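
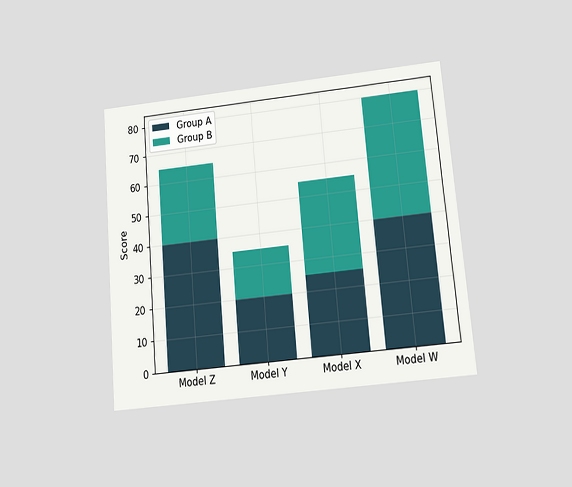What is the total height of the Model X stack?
55

The chart is tilted about 5° counter-clockwise and viewed at a slight angle. The Model X stack's top reaches 55 on the y-axis.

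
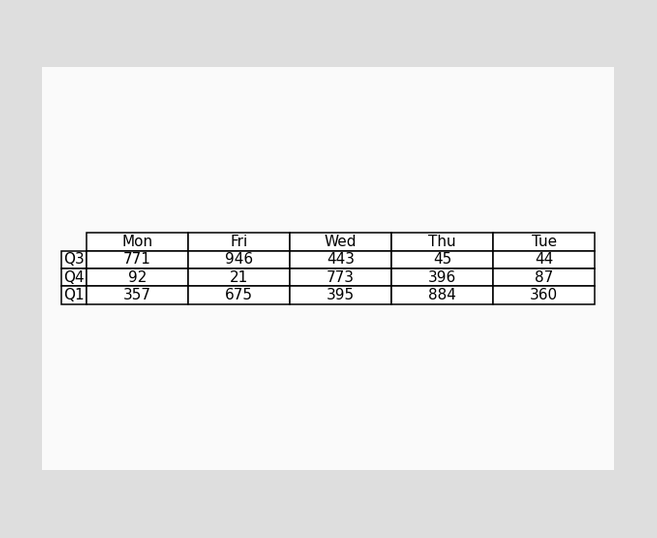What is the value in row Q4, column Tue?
The (Q4, Tue) cell reads 87.

87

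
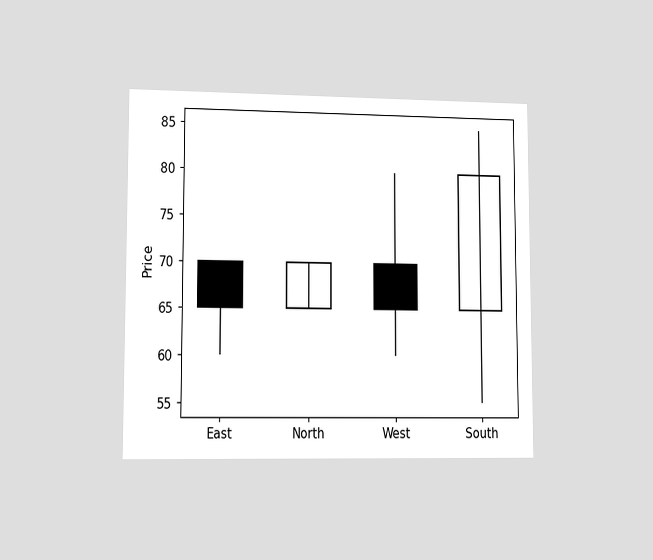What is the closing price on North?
70

The chart is viewed at a slight angle. The North candle closes at 70.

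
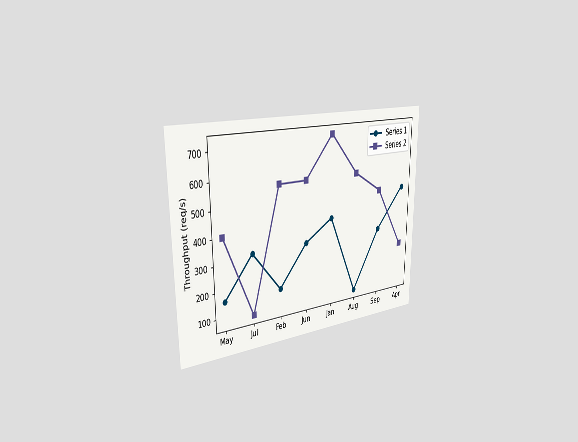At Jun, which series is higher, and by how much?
The chart is viewed slightly from the left. At Jun, Series 2 sits above the other line by 240req/s.

Series 2, by 240req/s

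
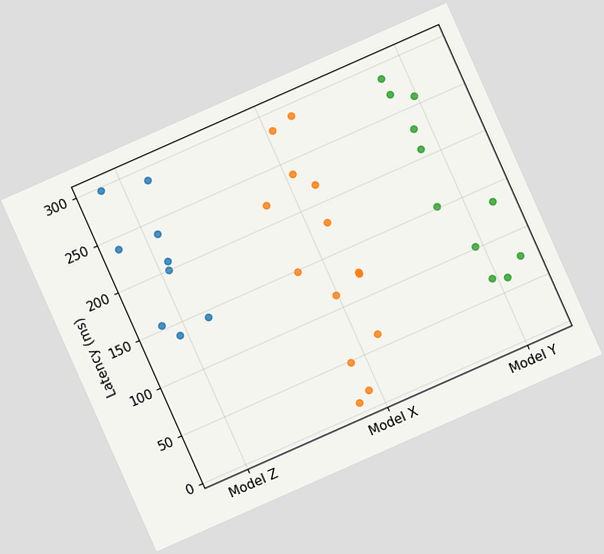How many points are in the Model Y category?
The chart is tilted about 24° counter-clockwise. Counting the markers in the Model Y column gives 11.

11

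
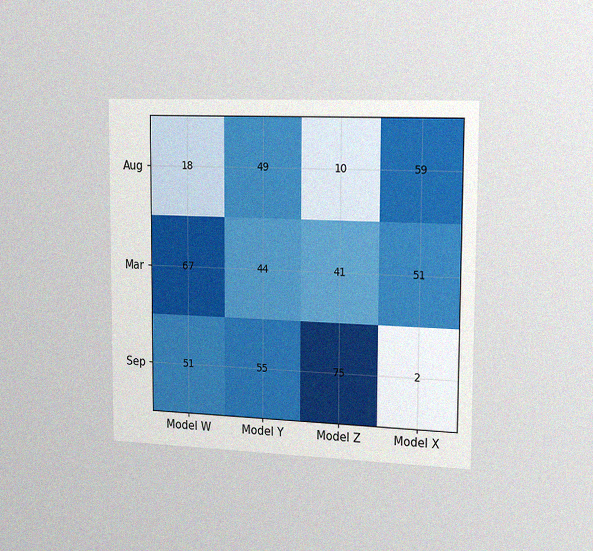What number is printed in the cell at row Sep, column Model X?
2

The chart is viewed slightly from the right, with some photo noise. The (Sep, Model X) cell reads 2.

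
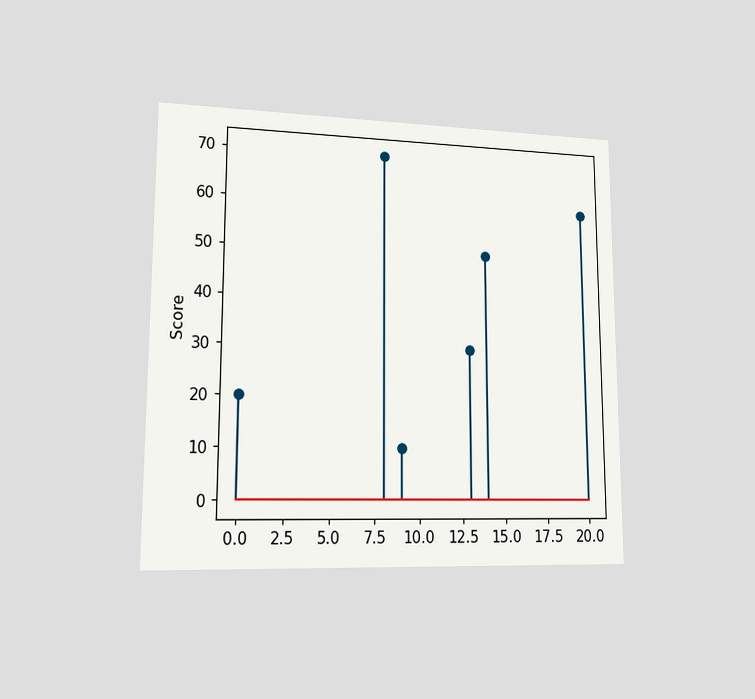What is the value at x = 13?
30

The chart is viewed at a slight angle. The stem at x=13 reaches 30.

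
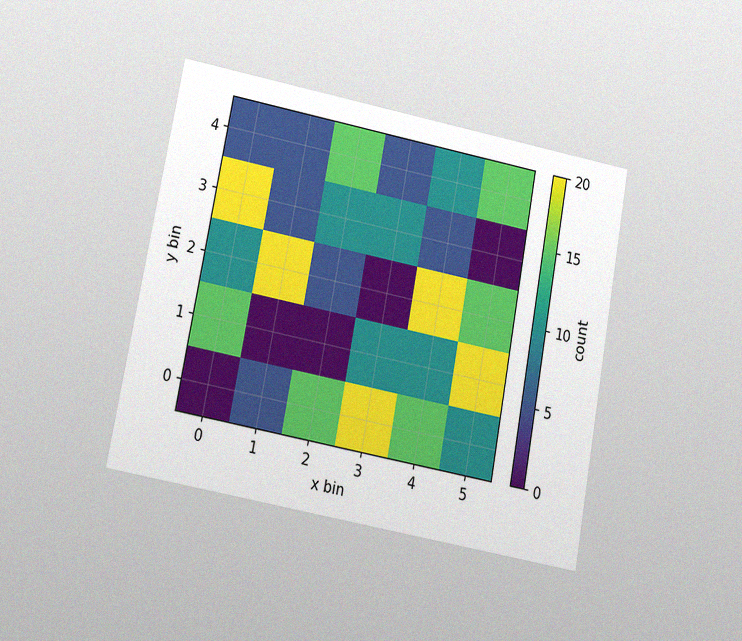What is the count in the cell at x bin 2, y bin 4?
The chart is tilted about 10° clockwise and viewed at a slight angle, with some photo noise. Matching the cell (2, 4) against the colorbar gives 15.

15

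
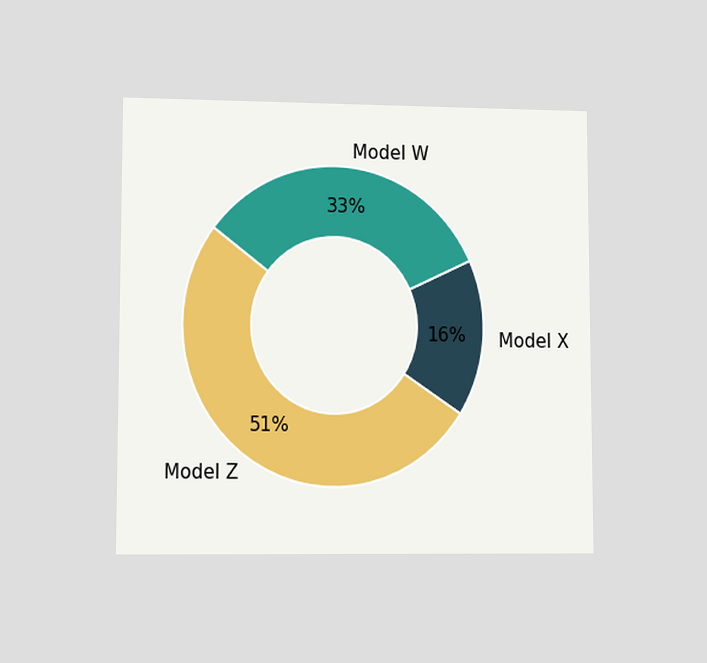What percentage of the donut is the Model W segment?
33%

The chart is viewed at a slight angle. The Model W segment takes up 33% of the ring.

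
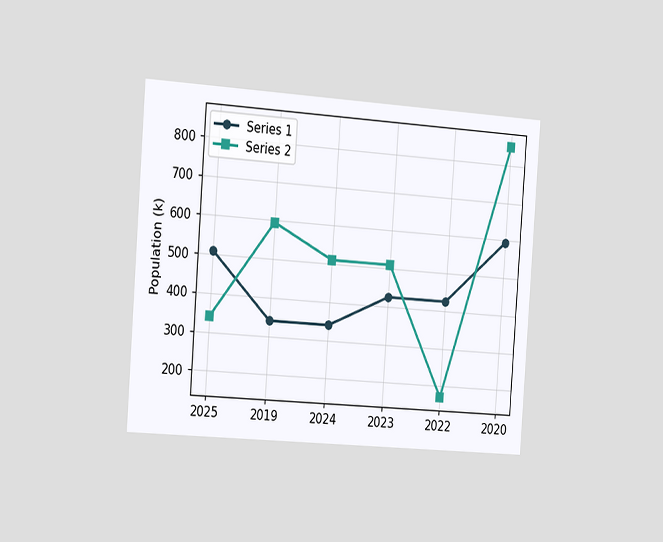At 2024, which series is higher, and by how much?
The chart is tilted about 4° clockwise and viewed slightly from the left. At 2024, Series 2 sits above the other line by 170k.

Series 2, by 170k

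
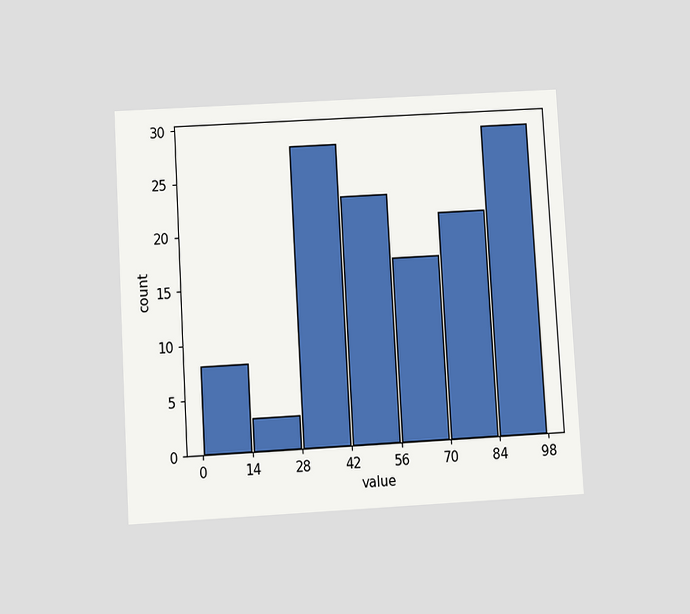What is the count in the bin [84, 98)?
The chart is tilted about 3° counter-clockwise and viewed slightly from below. The [84, 98) bin has height 29.

29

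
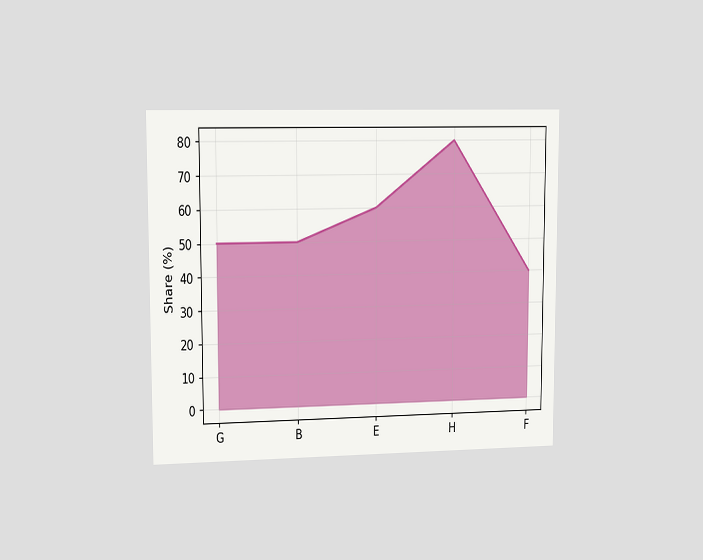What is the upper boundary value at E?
60%

The chart is viewed slightly from the left. At E the upper boundary is at 60%.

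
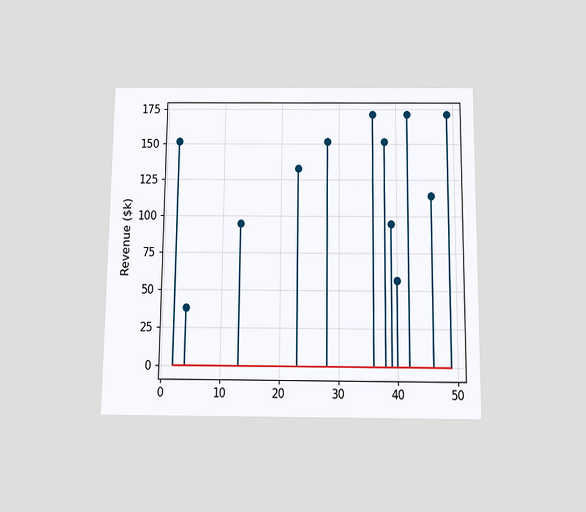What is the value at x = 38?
$152k

The chart is viewed slightly from below. The stem at x=38 reaches $152k.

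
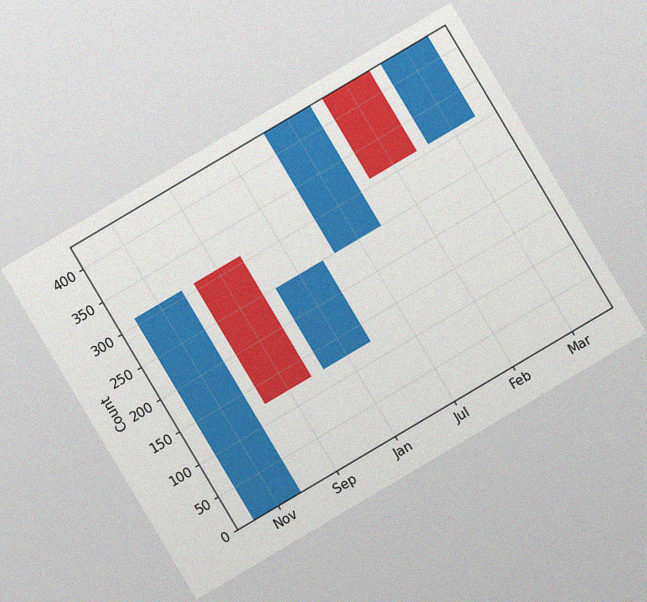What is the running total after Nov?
310

The chart is tilted about 31° counter-clockwise, with some photo noise. After Nov the running total reaches 310.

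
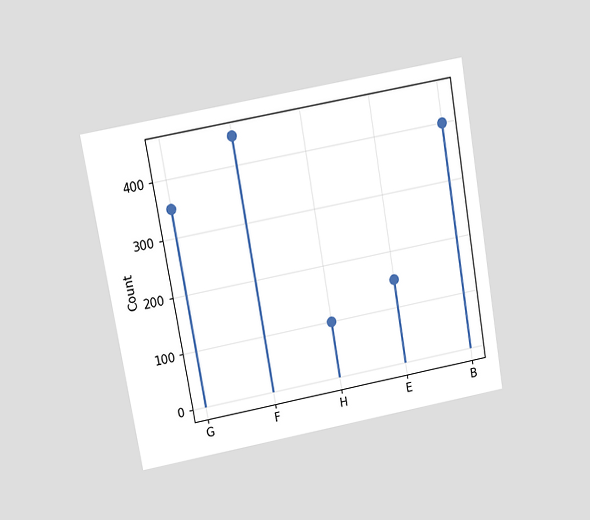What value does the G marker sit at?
The chart is tilted about 10° counter-clockwise and viewed slightly from above. The G marker sits at 350.

350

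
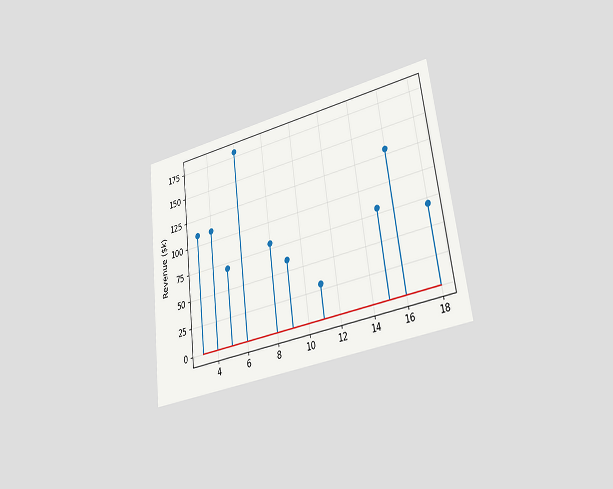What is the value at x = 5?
The chart is tilted about 7° counter-clockwise and viewed at a slight angle. The stem at x=5 reaches $70k.

$70k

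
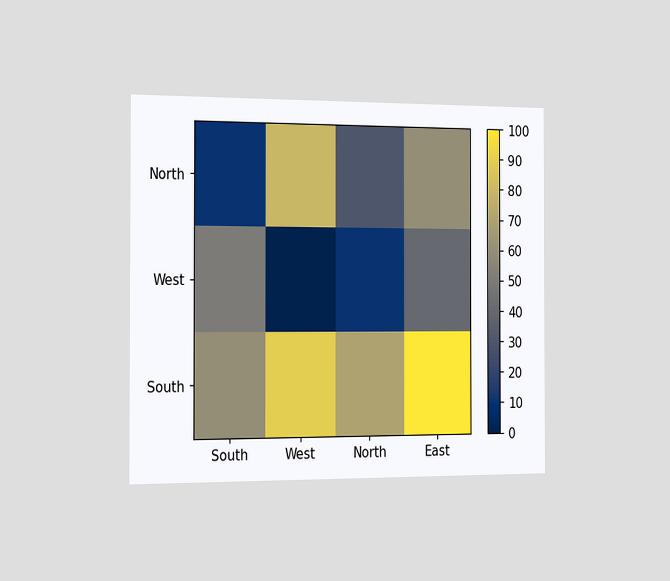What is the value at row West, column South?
50

The chart is viewed slightly from the left. Matching cell (West, South) against the colorbar gives 50.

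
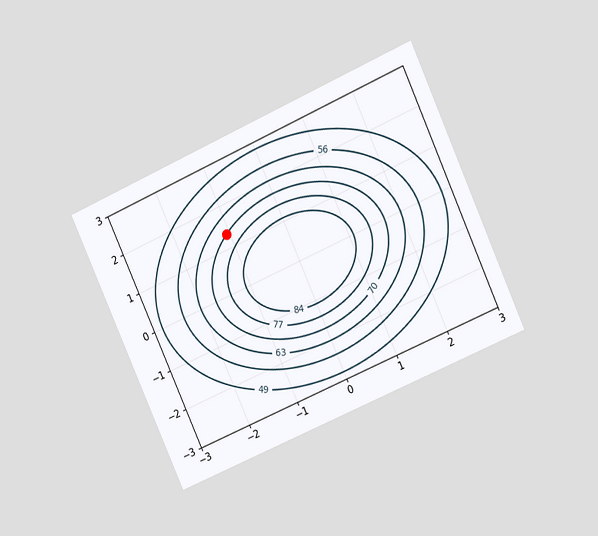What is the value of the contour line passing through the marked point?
The chart is tilted about 24° counter-clockwise and viewed at a slight angle. The marked point sits on the contour labelled 70.

70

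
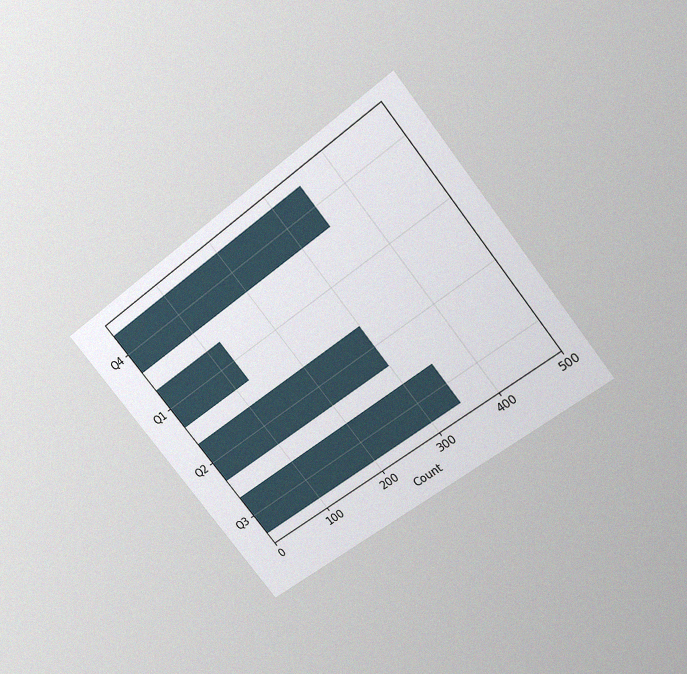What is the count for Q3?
The chart is tilted about 38° counter-clockwise and viewed slightly from above, with some photo noise. Reading along the chart's x-axis, the Q3 bar reaches 350.

350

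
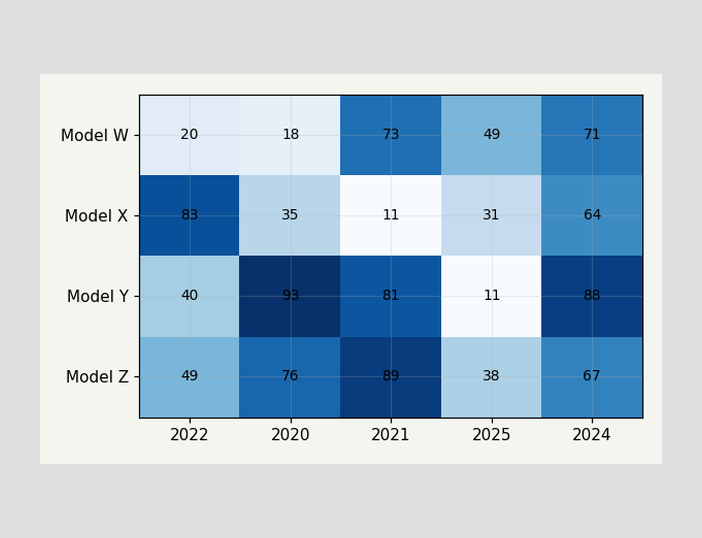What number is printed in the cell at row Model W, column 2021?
73

The (Model W, 2021) cell reads 73.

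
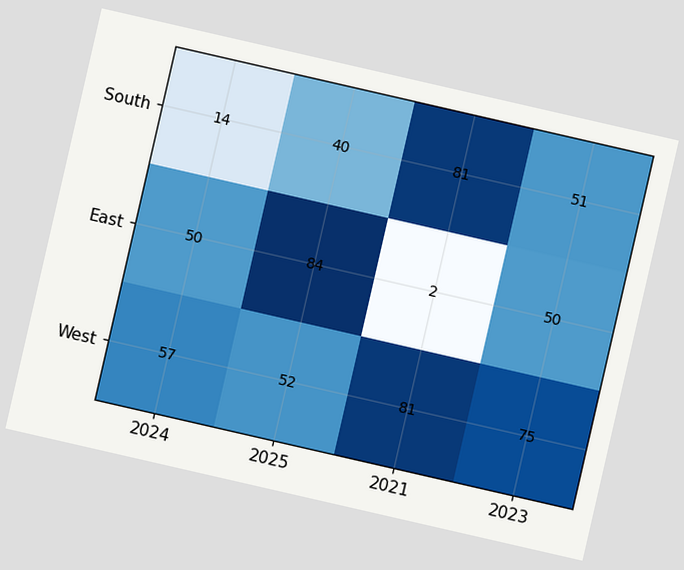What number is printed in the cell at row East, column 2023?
The chart is tilted about 13° clockwise. The (East, 2023) cell reads 50.

50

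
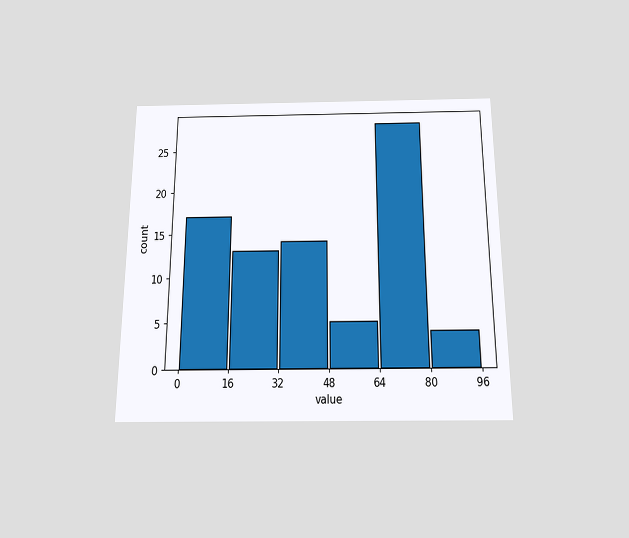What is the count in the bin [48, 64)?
The chart is viewed slightly from below. The [48, 64) bin has height 5.

5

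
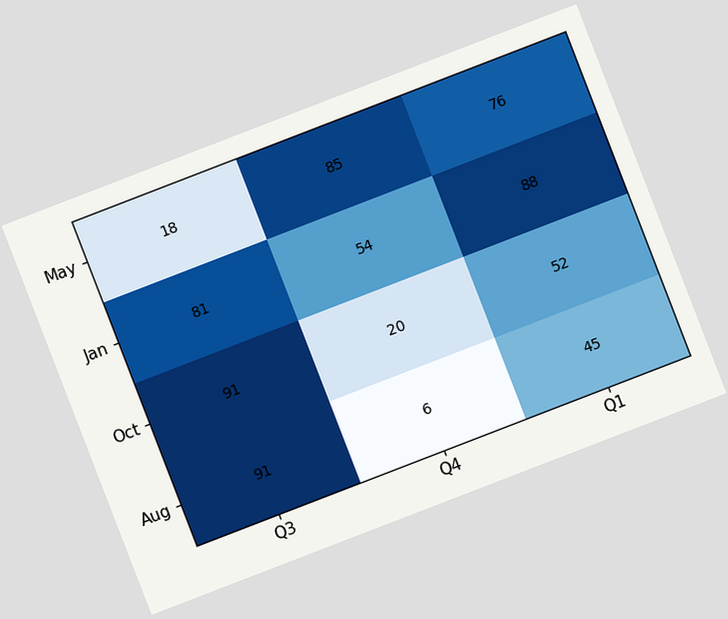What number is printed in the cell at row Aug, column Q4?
The chart is tilted about 21° counter-clockwise. The (Aug, Q4) cell reads 6.

6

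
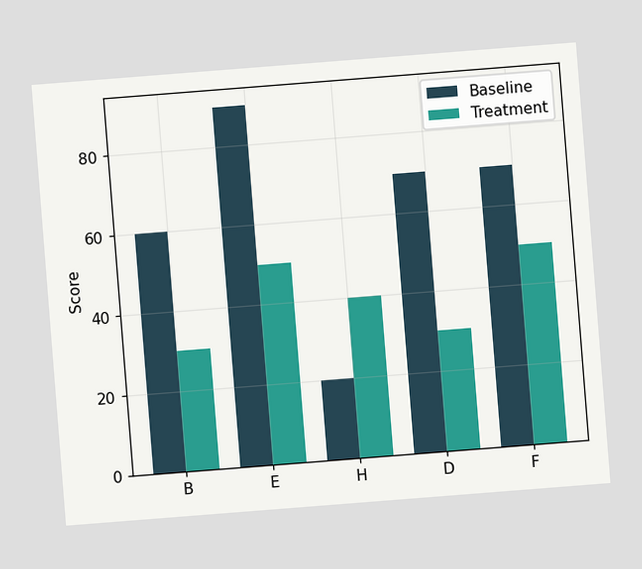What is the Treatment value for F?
50

The chart is tilted about 4° counter-clockwise. The Treatment bar at F reaches 50 on the y-axis.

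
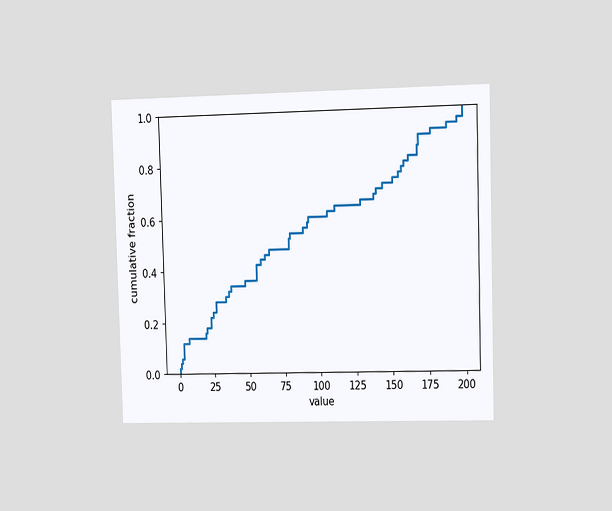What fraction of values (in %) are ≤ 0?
The chart is viewed slightly from the right. At x=0 the ECDF step is at 2%.

2%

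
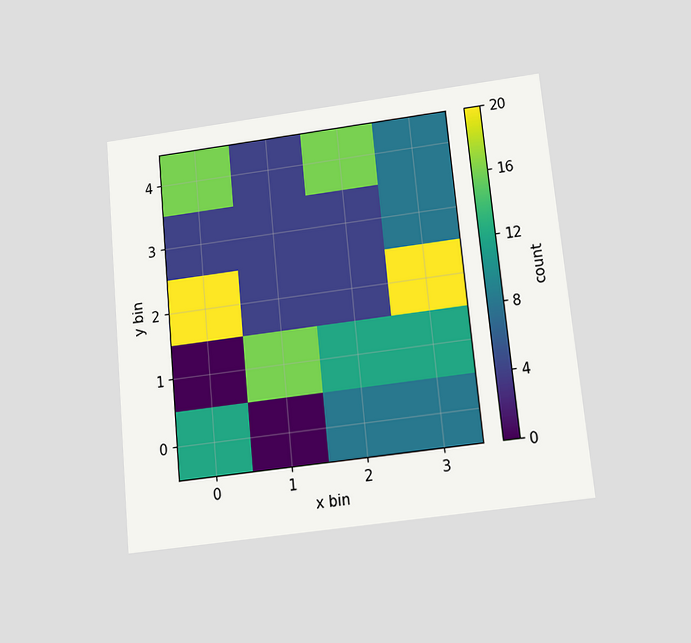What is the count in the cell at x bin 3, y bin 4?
The chart is tilted about 6° counter-clockwise and viewed slightly from below. Matching the cell (3, 4) against the colorbar gives 8.

8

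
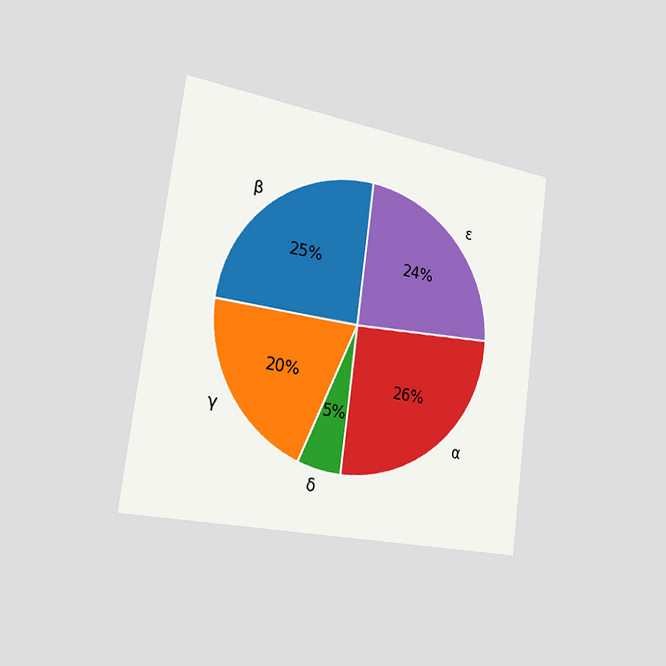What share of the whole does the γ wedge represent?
The chart is tilted about 7° clockwise and viewed slightly from the left. The γ slice takes up 20% of the pie.

20%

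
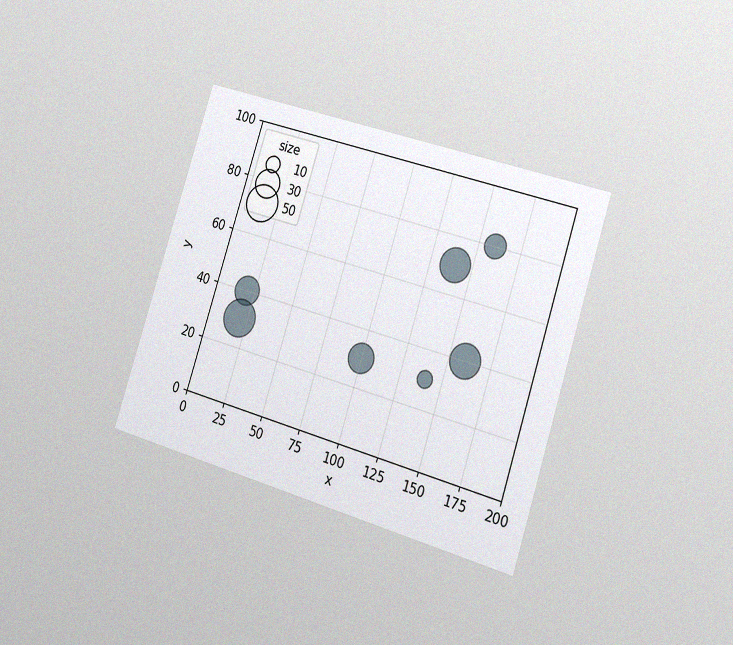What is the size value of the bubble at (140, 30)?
The chart is tilted about 18° clockwise and viewed slightly from the right, with some photo noise. Matching the bubble at (140, 30) against the size legend gives 10.

10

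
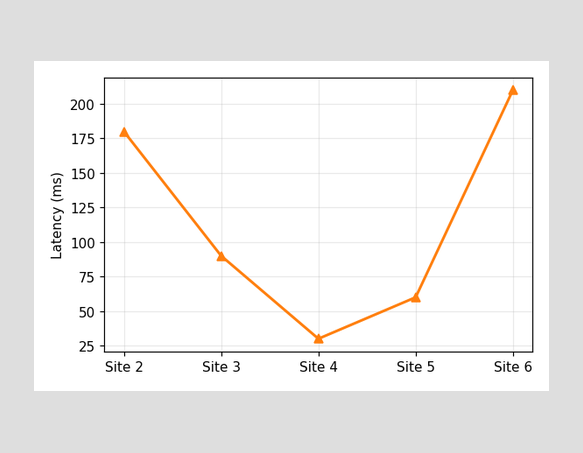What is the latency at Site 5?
60ms

At Site 5, the line is at 60ms.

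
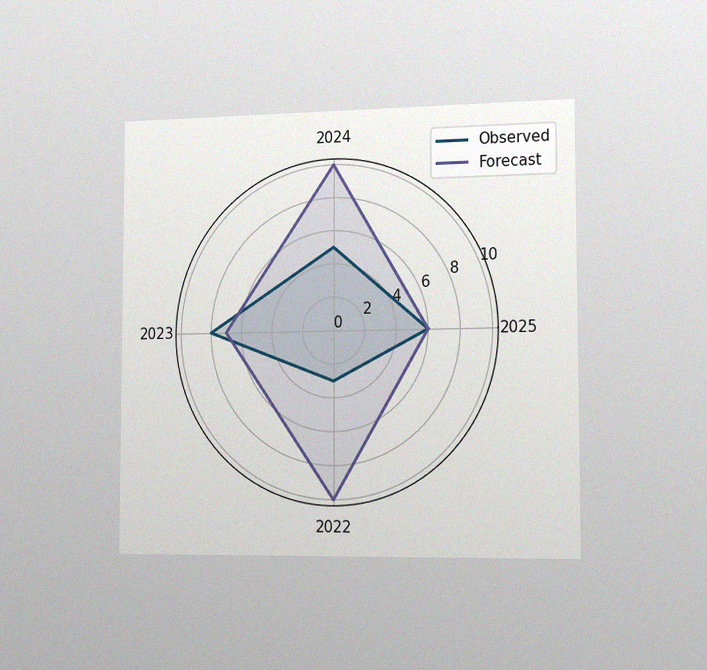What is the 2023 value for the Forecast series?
The chart is viewed slightly from the right, with some photo noise. On the 2023 axis, Forecast reaches 7.

7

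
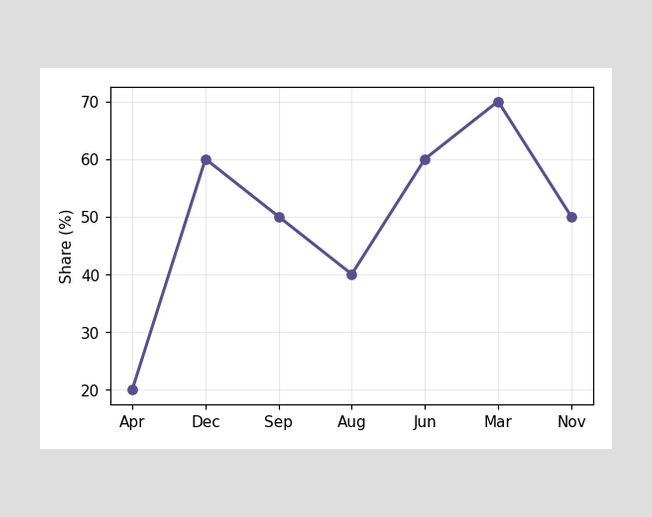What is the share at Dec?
60%

At Dec, the line is at 60%.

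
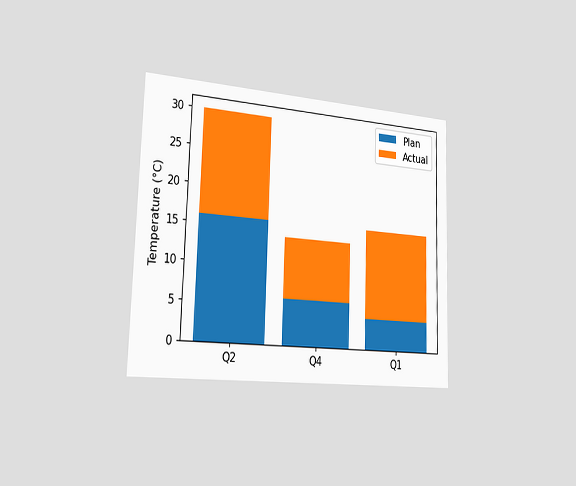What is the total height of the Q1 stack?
16°C

The chart is viewed slightly from the left. The Q1 stack's top reaches 16°C on the y-axis.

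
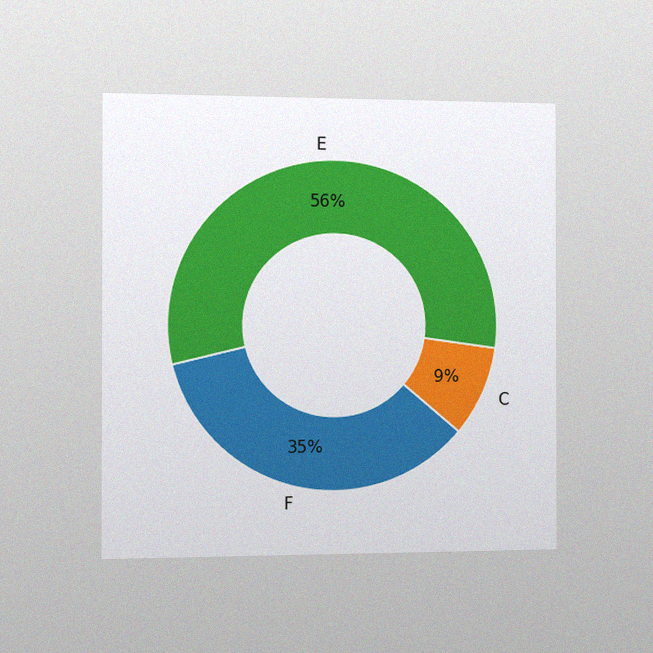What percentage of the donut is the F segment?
35%

The chart is viewed slightly from the left, with some photo noise. The F segment takes up 35% of the ring.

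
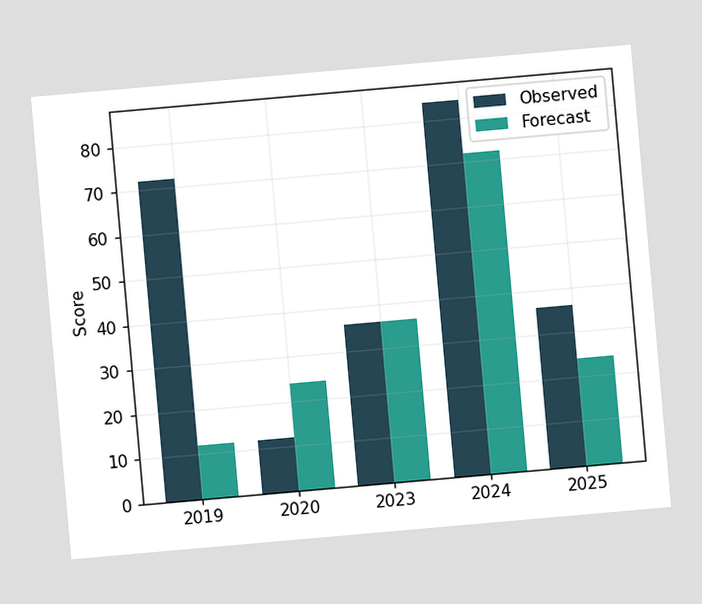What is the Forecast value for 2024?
The chart is tilted about 5° counter-clockwise. The Forecast bar at 2024 reaches 72 on the y-axis.

72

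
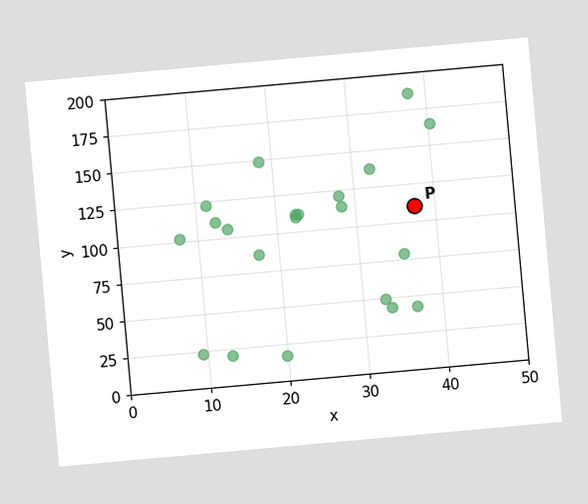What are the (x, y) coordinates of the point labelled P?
The chart is tilted about 5° counter-clockwise. Following the gridlines from P to each axis, P sits at (37.5, 110).

(37.5, 110)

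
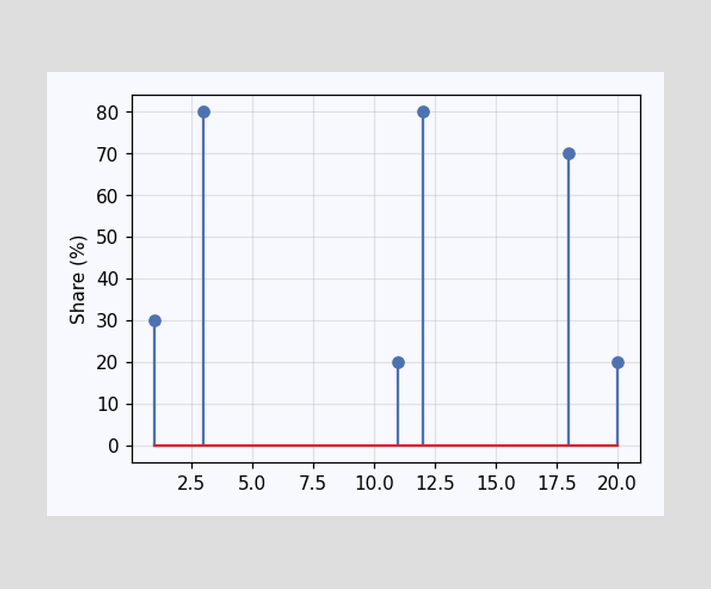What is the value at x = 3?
The stem at x=3 reaches 80%.

80%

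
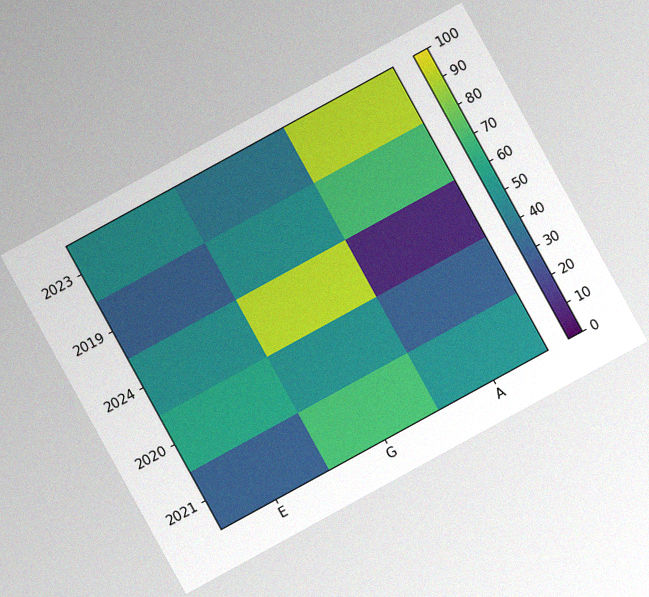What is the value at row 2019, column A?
70

The chart is tilted about 29° counter-clockwise, with some photo noise. Matching cell (2019, A) against the colorbar gives 70.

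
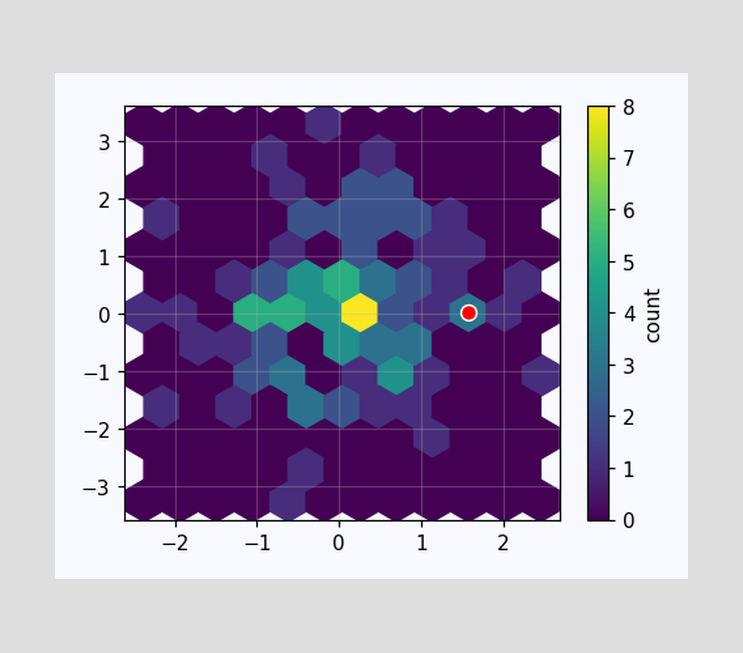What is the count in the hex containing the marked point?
The marked hex reads 3 on the colorbar.

3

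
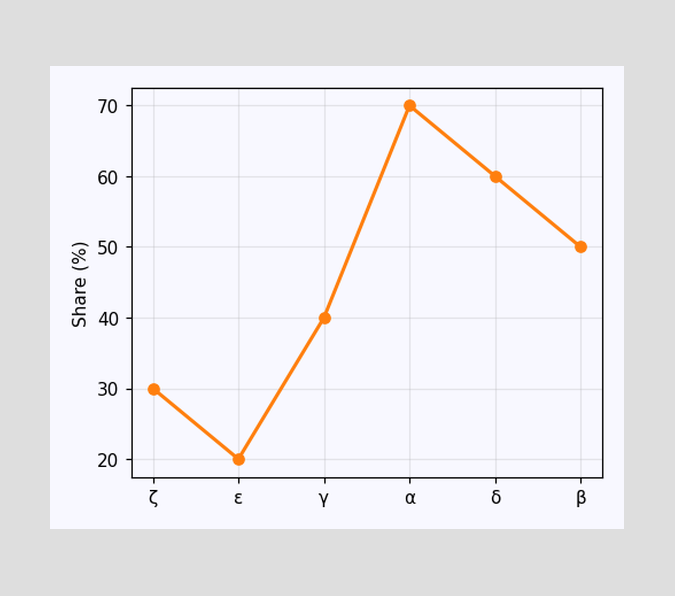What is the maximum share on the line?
70%

The highest point is at α, and reading across to the y-axis gives 70%.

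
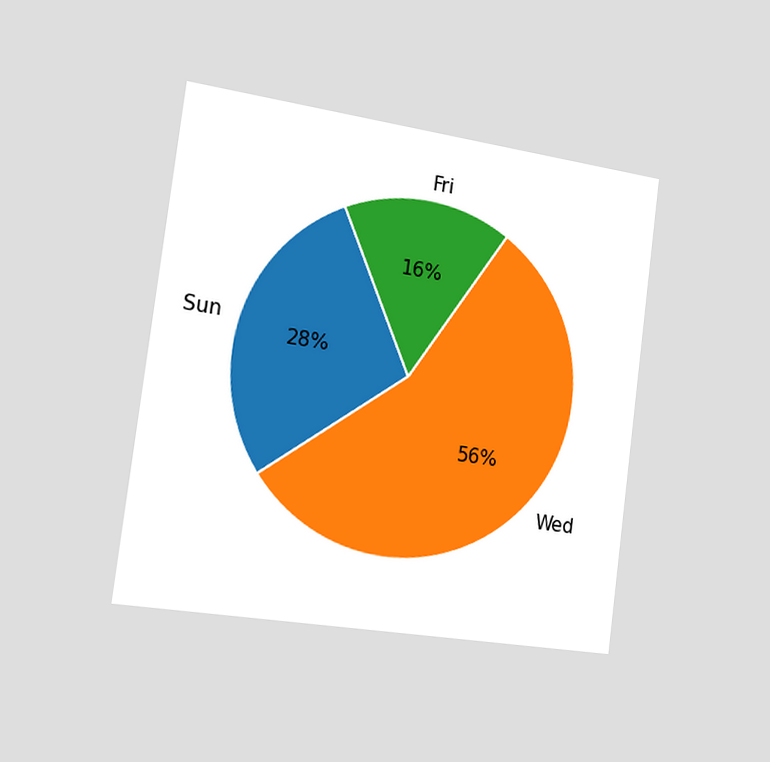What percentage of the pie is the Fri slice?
The chart is tilted about 7° clockwise and viewed slightly from the left. The Fri slice takes up 16% of the pie.

16%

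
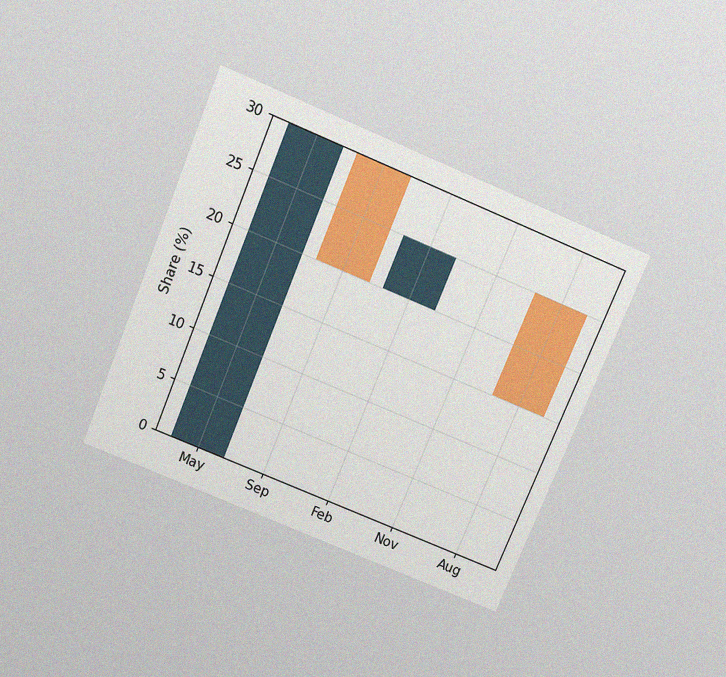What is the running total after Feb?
25%

The chart is tilted about 23° clockwise and viewed slightly from above, with some photo noise. After Feb the running total reaches 25%.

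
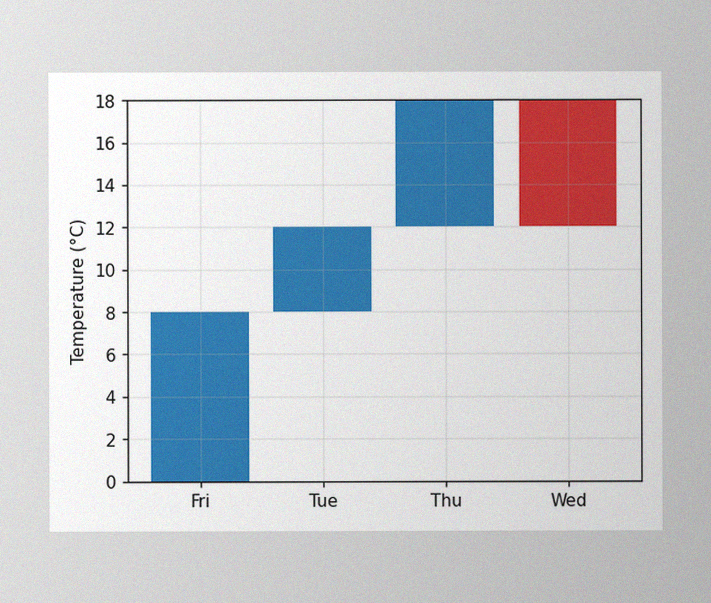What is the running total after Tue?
12°C

The image has some photo noise and uneven lighting. After Tue the running total reaches 12°C.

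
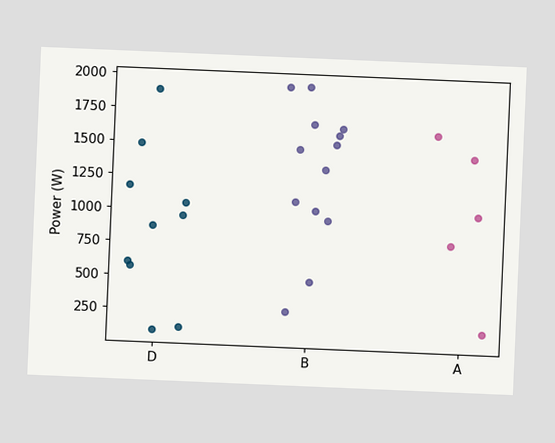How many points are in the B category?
13

The chart is tilted about 2° clockwise. Counting the markers in the B column gives 13.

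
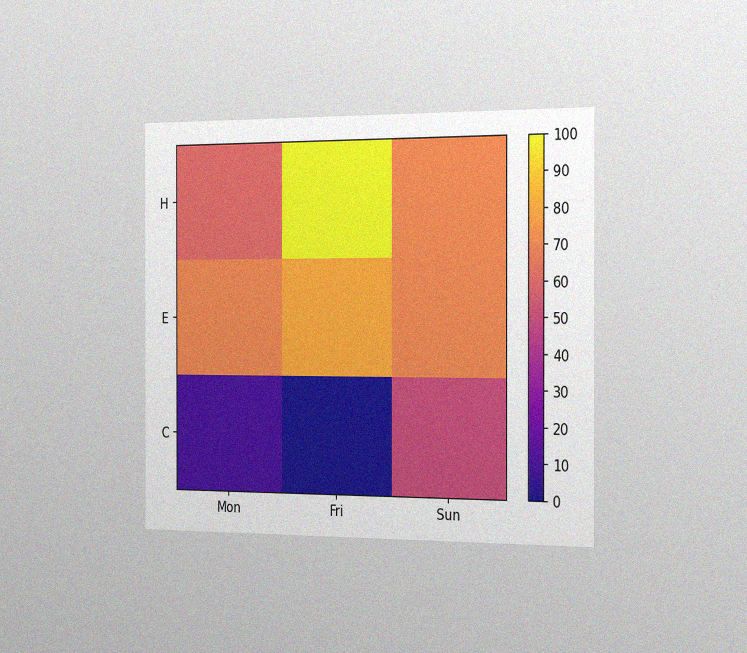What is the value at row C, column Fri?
0

The chart is viewed slightly from the right, with some photo noise. Matching cell (C, Fri) against the colorbar gives 0.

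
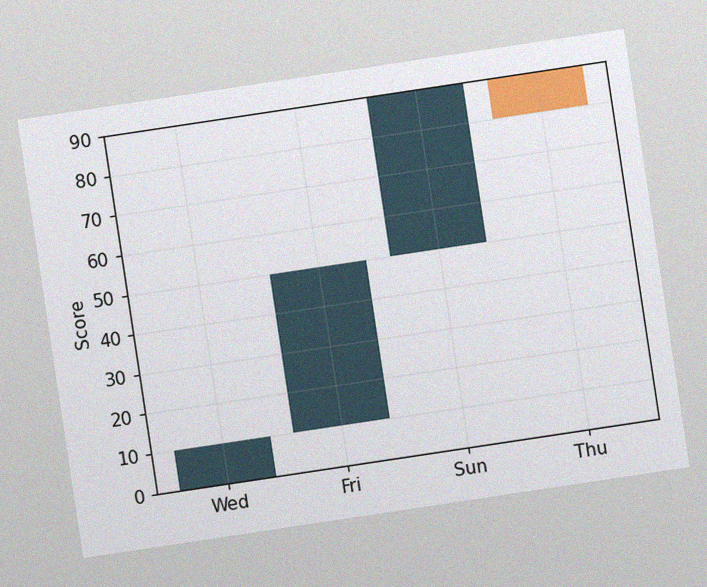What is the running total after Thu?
80

The chart is tilted about 9° counter-clockwise, with some photo noise. After Thu the running total reaches 80.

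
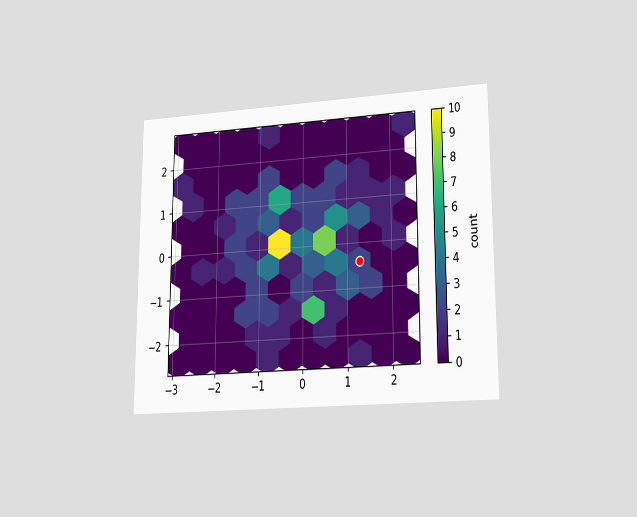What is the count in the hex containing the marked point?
The chart is viewed at a slight angle. The marked hex reads 2 on the colorbar.

2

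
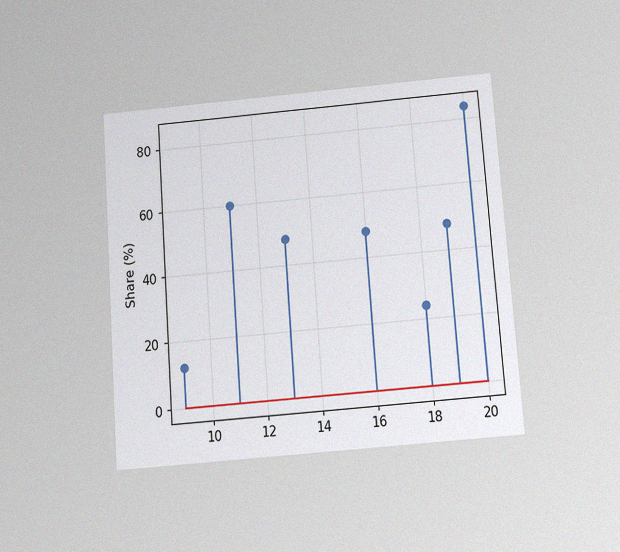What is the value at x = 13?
48%

The chart is tilted about 4° counter-clockwise and viewed slightly from below, with some photo noise. The stem at x=13 reaches 48%.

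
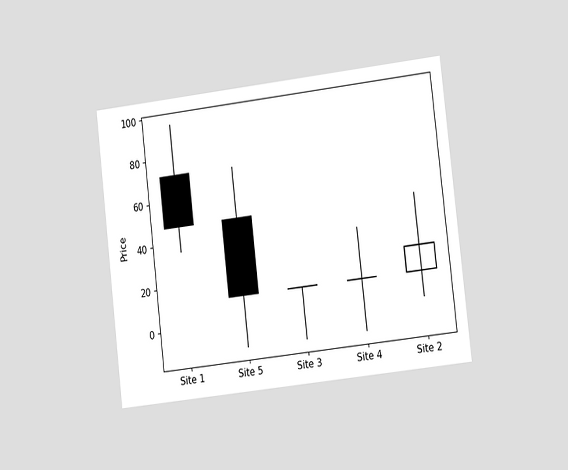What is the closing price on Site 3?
12

The chart is tilted about 7° counter-clockwise and viewed slightly from the right. The Site 3 candle closes at 12.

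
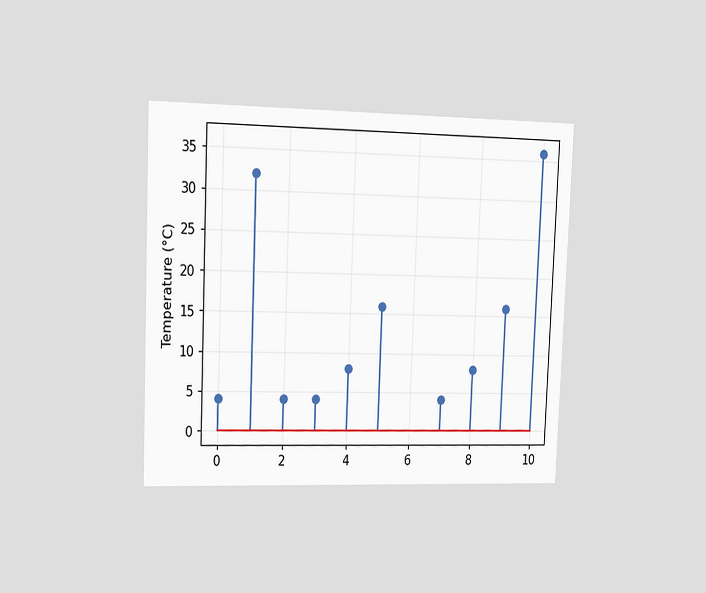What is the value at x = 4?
8°C

The chart is tilted about 2° clockwise and viewed slightly from the left. The stem at x=4 reaches 8°C.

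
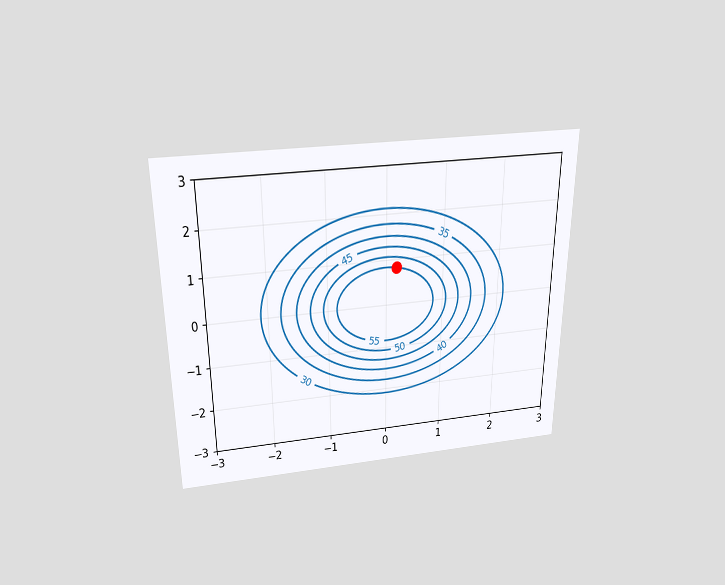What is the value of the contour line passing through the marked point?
The chart is viewed slightly from above. The marked point sits on the contour labelled 55.

55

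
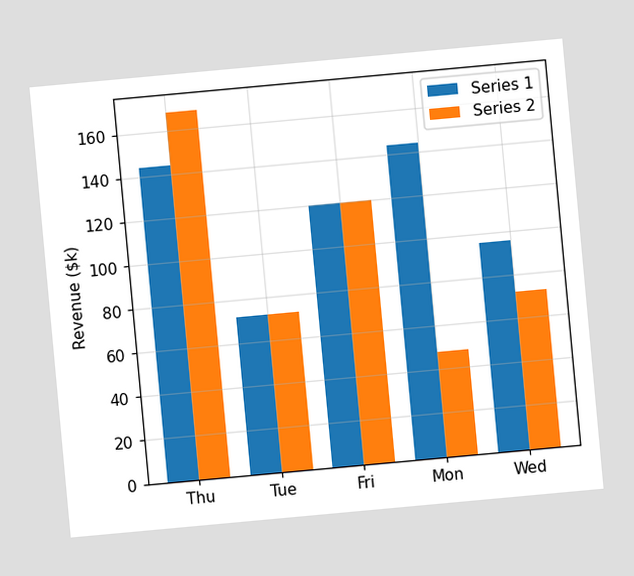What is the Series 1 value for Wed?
$96k

The chart is tilted about 5° counter-clockwise. The Series 1 bar at Wed reaches $96k on the y-axis.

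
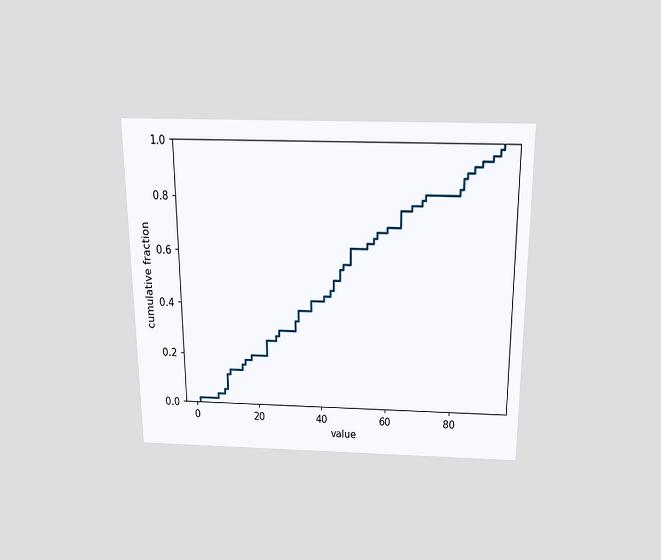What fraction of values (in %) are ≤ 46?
The chart is viewed slightly from above. At x=46 the ECDF step is at 54%.

54%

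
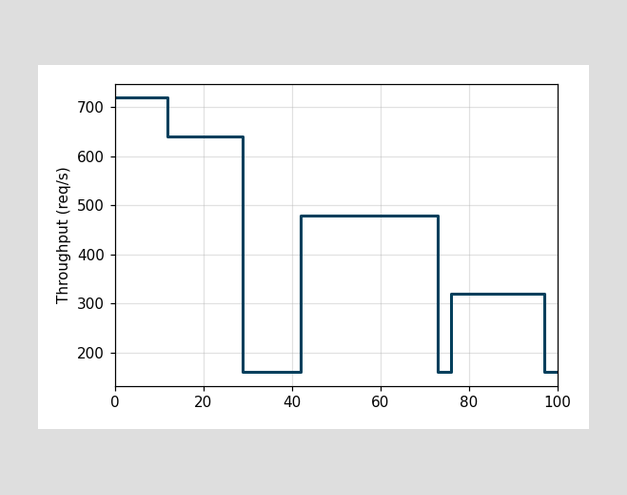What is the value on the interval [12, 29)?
640req/s

On [12, 29) the step sits at 640req/s.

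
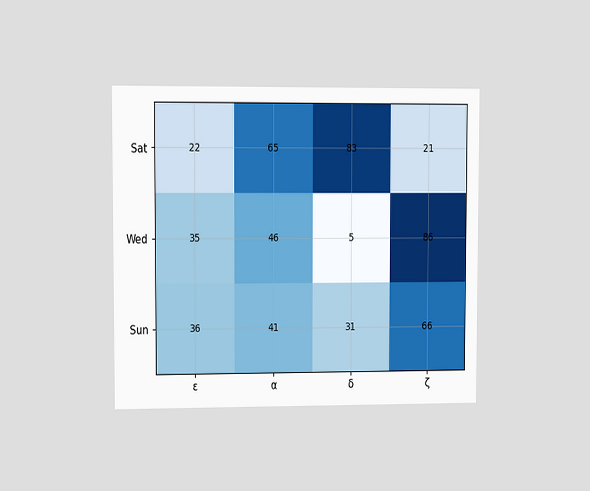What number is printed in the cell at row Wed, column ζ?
86

The chart is viewed at a slight angle. The (Wed, ζ) cell reads 86.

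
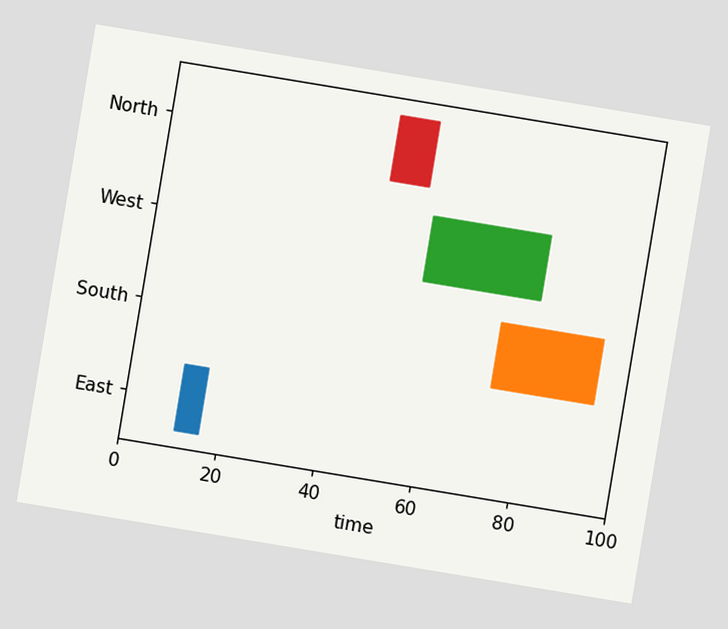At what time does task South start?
73

The chart is tilted about 9° clockwise. The South bar begins at t=73.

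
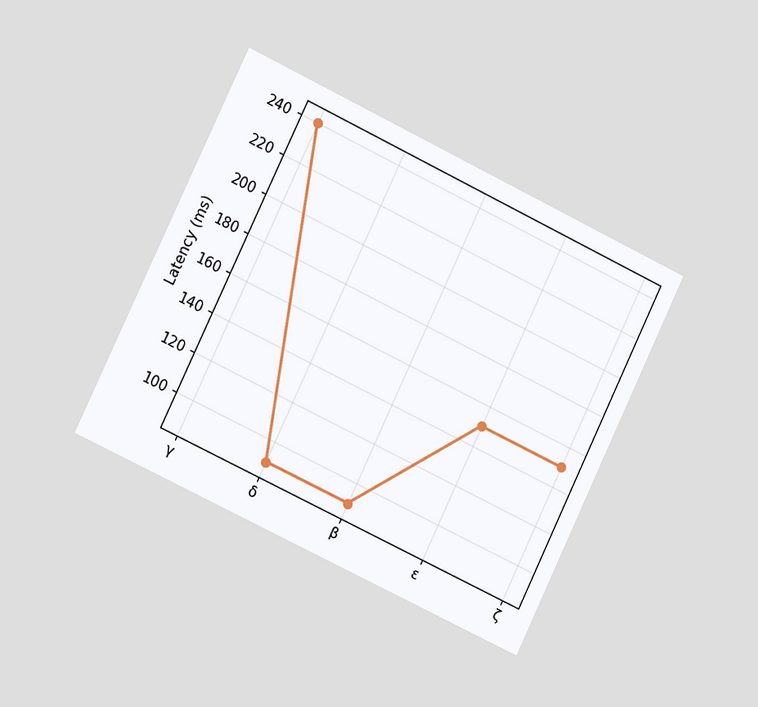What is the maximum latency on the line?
The chart is tilted about 26° clockwise and viewed slightly from the left. The highest point is at γ, and reading across to the y-axis gives 240ms.

240ms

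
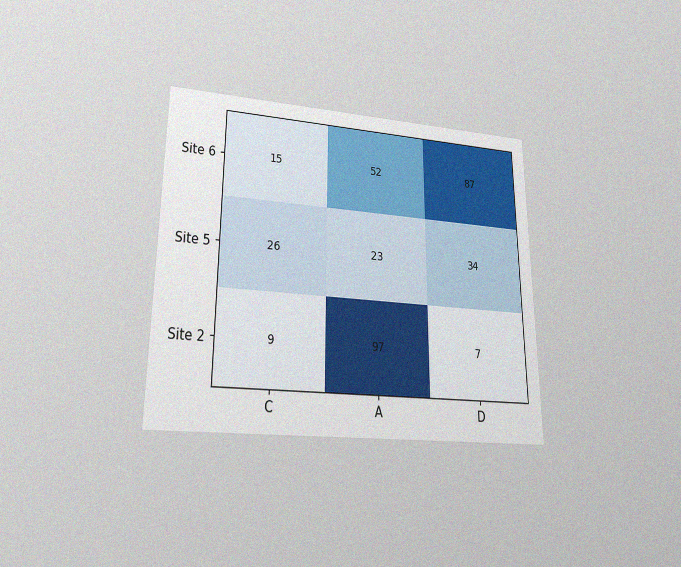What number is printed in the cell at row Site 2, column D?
The chart is viewed at a slight angle, with some photo noise. The (Site 2, D) cell reads 7.

7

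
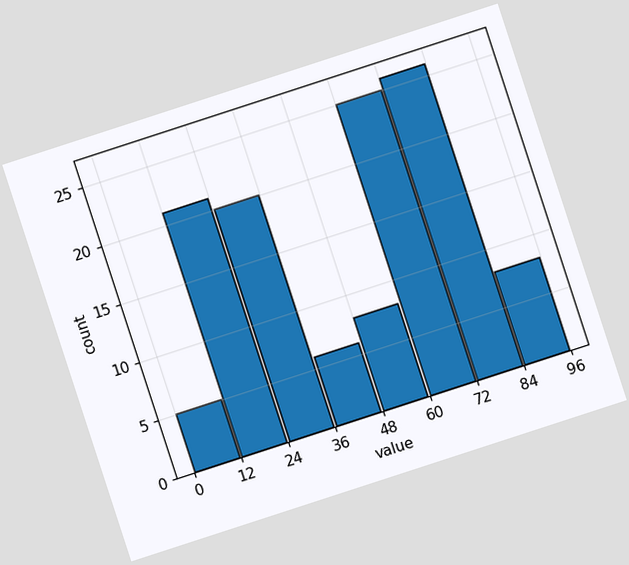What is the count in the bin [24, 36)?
20

The chart is tilted about 18° counter-clockwise. The [24, 36) bin has height 20.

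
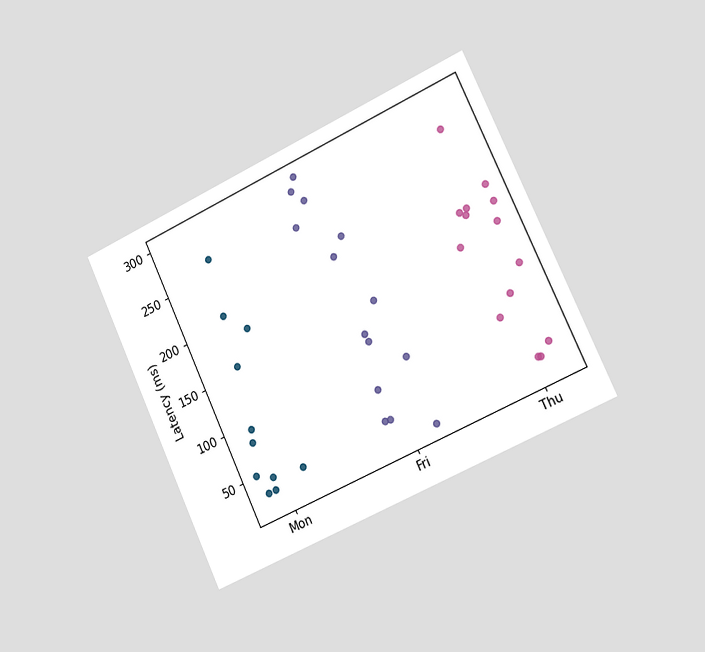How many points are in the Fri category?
14

The chart is tilted about 25° counter-clockwise and viewed slightly from the right. Counting the markers in the Fri column gives 14.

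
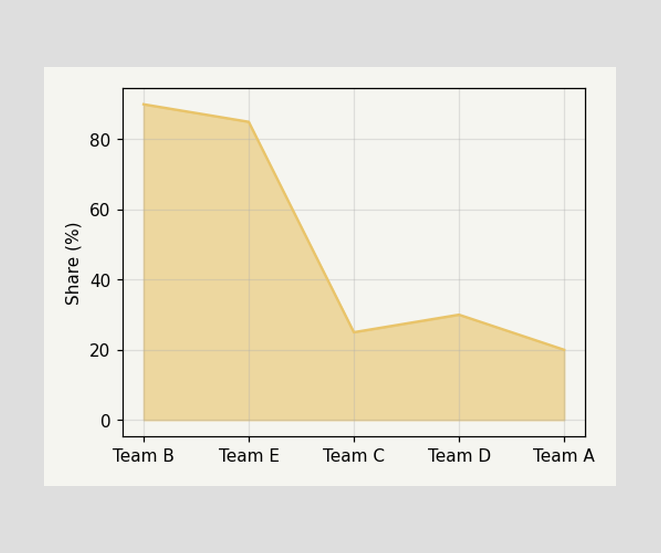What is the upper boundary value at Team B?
90%

At Team B the upper boundary is at 90%.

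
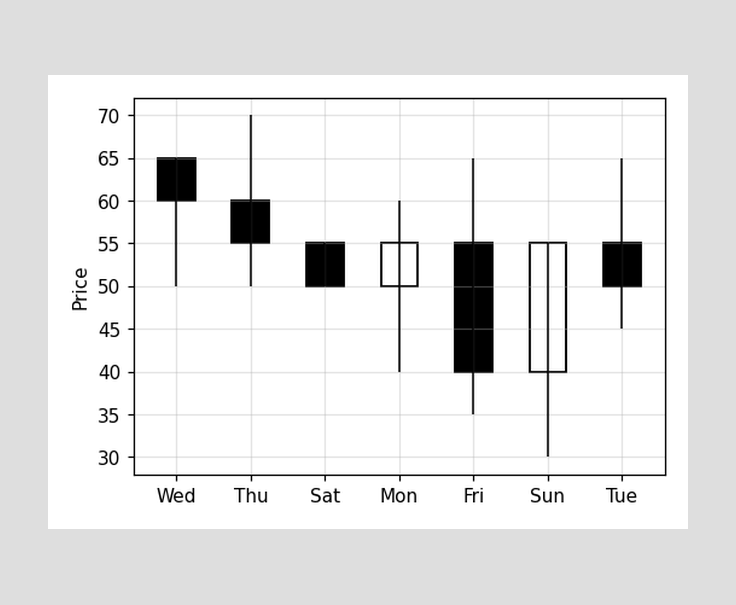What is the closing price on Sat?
50

The Sat candle closes at 50.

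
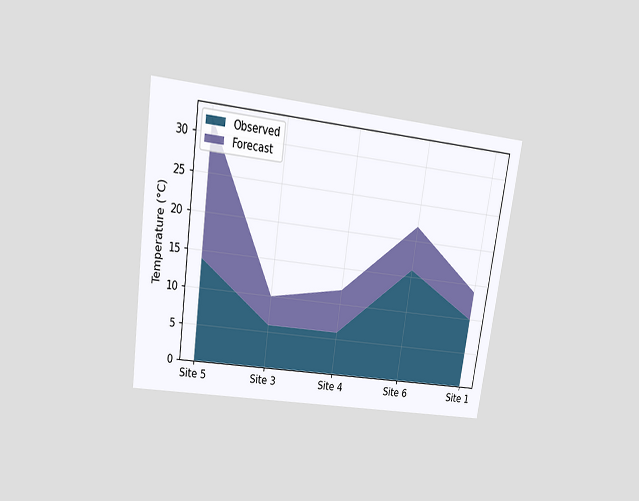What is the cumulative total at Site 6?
The chart is tilted about 8° clockwise and viewed slightly from above. The stacked total at Site 6 reaches 22°C.

22°C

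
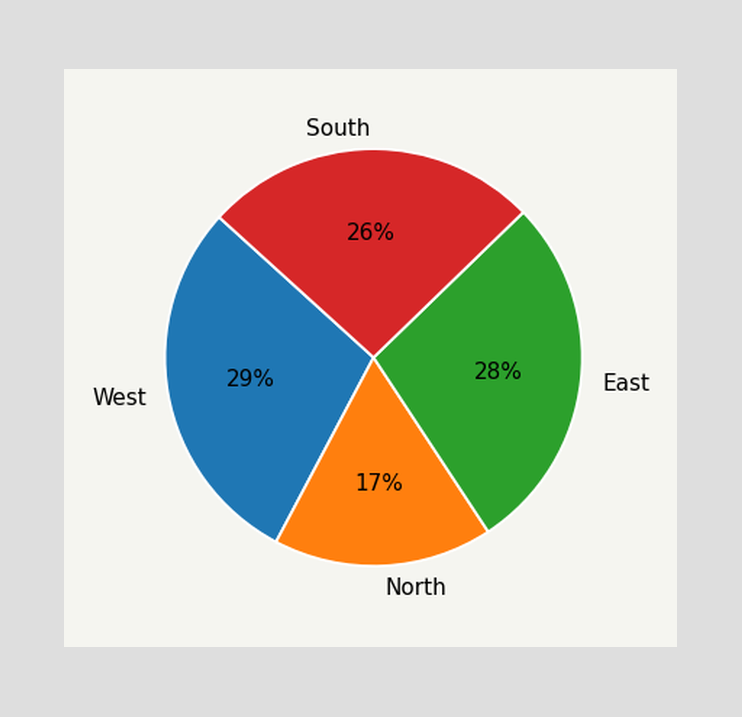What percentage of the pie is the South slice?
The South slice takes up 26% of the pie.

26%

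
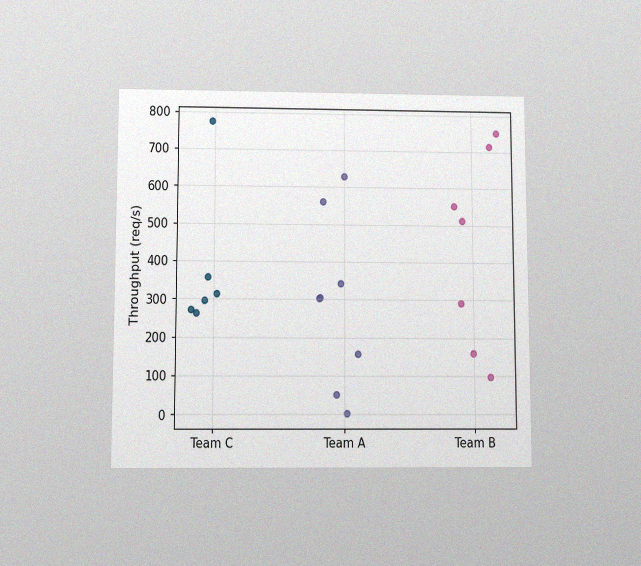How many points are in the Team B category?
The chart is viewed slightly from below, with some photo noise. Counting the markers in the Team B column gives 7.

7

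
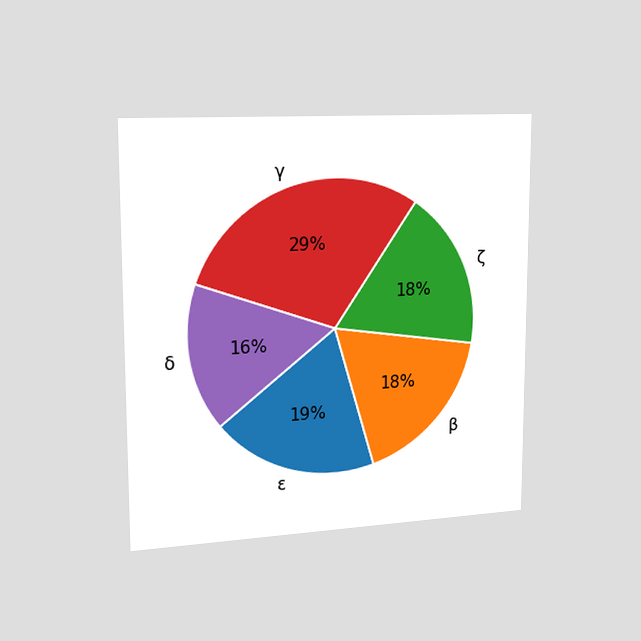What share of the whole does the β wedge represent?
18%

The chart is viewed slightly from the left. The β slice takes up 18% of the pie.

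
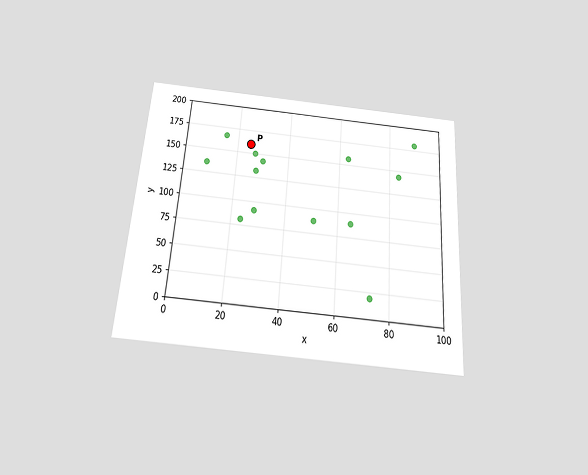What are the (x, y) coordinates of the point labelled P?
(25, 160)

The chart is tilted about 4° clockwise and viewed slightly from below. Following the gridlines from P to each axis, P sits at (25, 160).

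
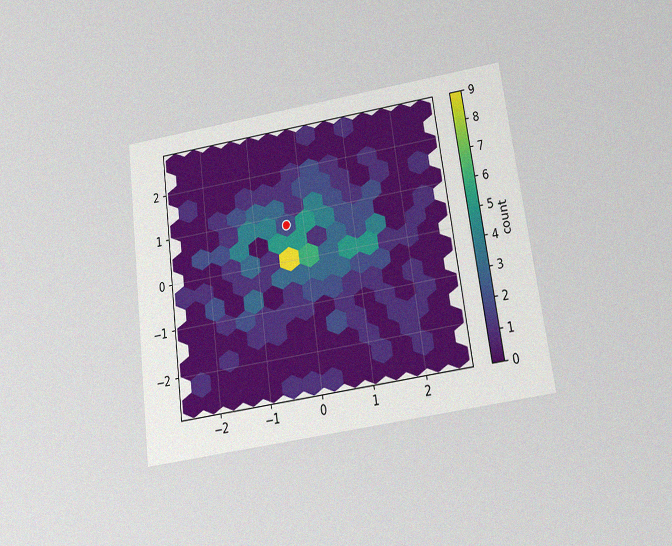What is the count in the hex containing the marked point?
2

The chart is tilted about 8° counter-clockwise and viewed slightly from below, with some photo noise. The marked hex reads 2 on the colorbar.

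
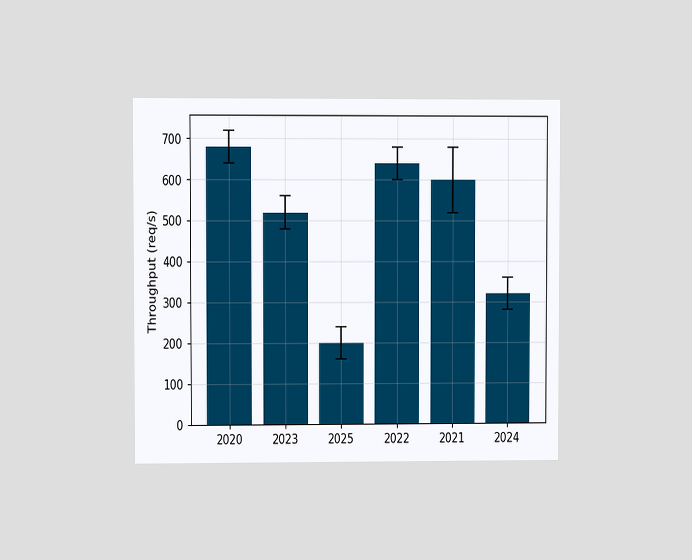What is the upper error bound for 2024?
360req/s

The chart is viewed at a slight angle. The 2024 bar's upper whisker reaches 360req/s.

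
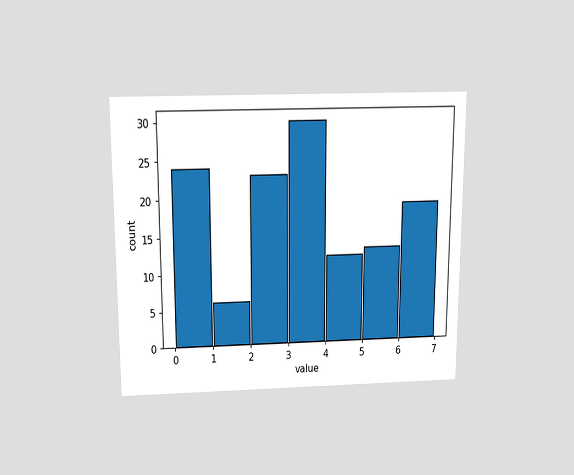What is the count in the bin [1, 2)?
6

The chart is viewed slightly from above. The [1, 2) bin has height 6.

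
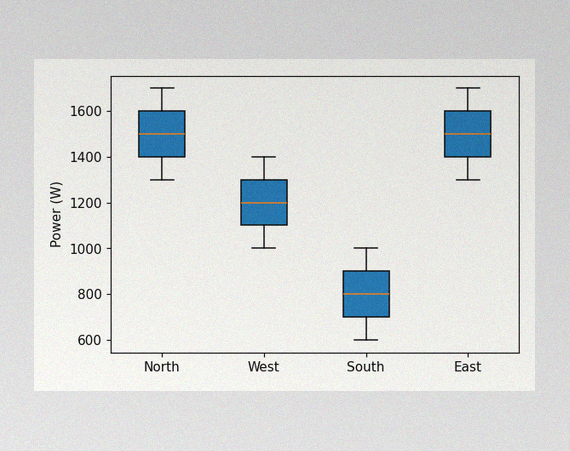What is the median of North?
1500W

The image has some photo noise and uneven lighting. The median line in the North box sits at 1500W.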